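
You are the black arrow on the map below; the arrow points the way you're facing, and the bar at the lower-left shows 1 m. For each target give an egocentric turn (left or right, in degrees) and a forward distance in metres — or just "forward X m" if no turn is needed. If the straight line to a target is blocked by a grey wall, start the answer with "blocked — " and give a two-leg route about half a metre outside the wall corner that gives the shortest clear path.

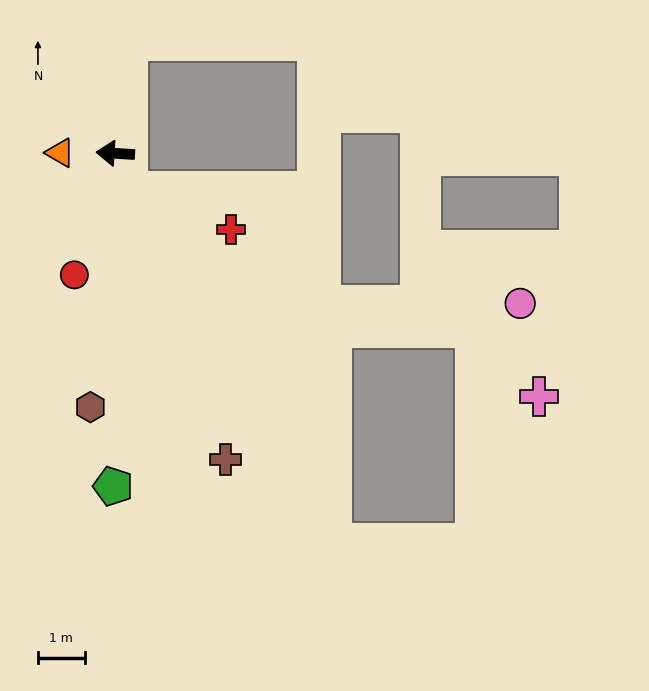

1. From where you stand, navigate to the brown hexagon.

turn left 88°, forward 5.5 m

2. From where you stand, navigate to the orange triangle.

turn left 3°, forward 1.2 m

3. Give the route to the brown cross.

turn left 113°, forward 7.0 m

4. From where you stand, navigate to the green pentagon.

turn left 93°, forward 7.1 m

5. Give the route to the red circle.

turn left 75°, forward 2.7 m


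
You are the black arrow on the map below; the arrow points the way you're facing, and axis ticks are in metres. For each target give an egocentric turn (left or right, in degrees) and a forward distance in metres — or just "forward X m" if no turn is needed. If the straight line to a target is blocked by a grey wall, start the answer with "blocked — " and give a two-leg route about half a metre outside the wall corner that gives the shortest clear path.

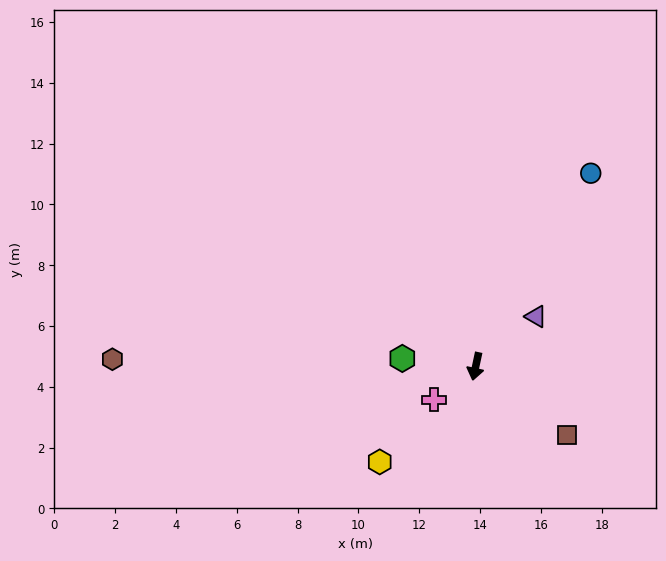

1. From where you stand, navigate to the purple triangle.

turn left 142°, forward 2.6 m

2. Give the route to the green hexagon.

turn right 84°, forward 2.4 m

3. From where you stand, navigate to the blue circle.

turn left 161°, forward 7.4 m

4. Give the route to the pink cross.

turn right 40°, forward 1.8 m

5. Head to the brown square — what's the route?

turn left 65°, forward 3.8 m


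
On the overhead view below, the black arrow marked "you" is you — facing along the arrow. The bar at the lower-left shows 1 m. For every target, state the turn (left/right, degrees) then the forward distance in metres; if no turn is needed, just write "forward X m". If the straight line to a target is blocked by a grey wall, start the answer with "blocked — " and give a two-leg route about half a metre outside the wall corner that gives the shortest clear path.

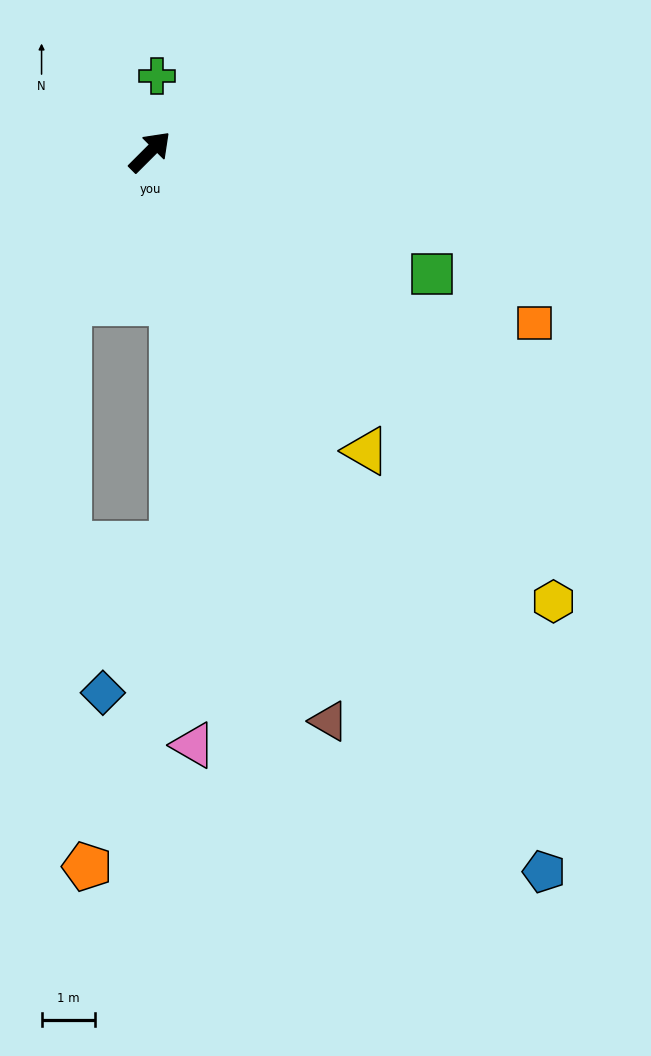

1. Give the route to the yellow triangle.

turn right 99°, forward 6.9 m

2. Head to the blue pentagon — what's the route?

turn right 106°, forward 15.3 m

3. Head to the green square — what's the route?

turn right 68°, forward 5.7 m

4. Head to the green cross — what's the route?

turn left 40°, forward 1.4 m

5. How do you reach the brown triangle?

turn right 118°, forward 11.1 m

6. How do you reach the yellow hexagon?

turn right 93°, forward 11.2 m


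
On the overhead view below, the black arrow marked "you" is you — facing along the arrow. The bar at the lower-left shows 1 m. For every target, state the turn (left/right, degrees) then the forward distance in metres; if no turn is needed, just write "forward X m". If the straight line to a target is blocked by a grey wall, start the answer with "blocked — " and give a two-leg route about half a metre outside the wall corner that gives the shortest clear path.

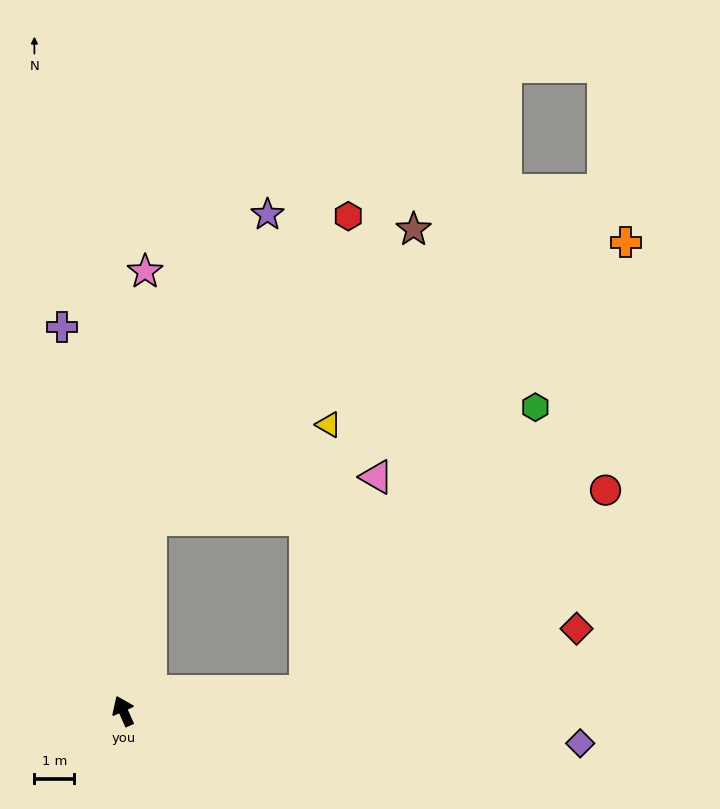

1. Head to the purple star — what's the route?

blocked — turn right 32°, forward 4.9 m, then turn right 13°, forward 8.2 m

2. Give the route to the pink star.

turn right 27°, forward 11.1 m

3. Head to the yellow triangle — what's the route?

blocked — turn right 32°, forward 4.9 m, then turn right 54°, forward 5.1 m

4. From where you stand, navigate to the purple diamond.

turn right 118°, forward 11.5 m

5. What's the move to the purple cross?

turn right 15°, forward 9.8 m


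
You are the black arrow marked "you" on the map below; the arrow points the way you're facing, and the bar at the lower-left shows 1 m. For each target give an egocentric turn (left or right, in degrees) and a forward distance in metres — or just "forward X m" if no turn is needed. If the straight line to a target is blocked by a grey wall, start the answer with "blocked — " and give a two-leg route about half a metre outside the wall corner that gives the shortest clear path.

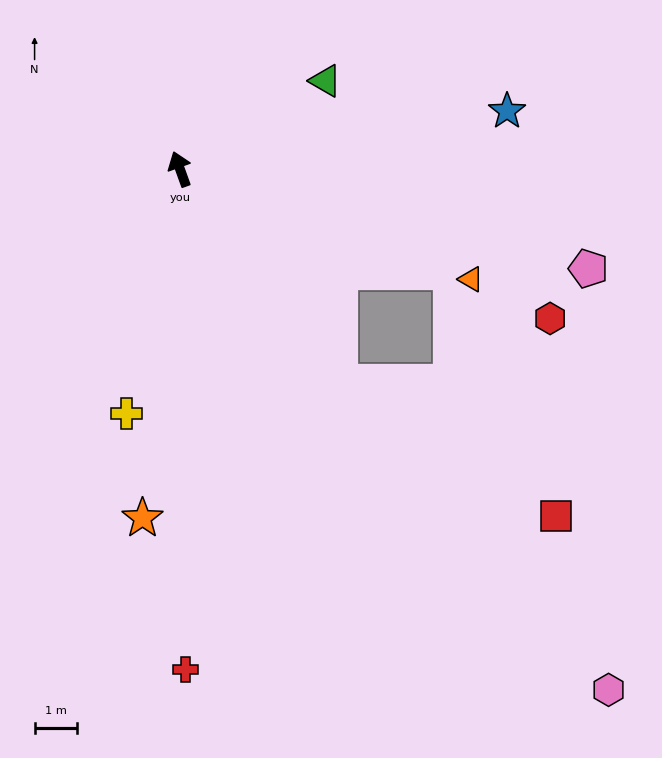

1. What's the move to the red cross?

turn left 161°, forward 11.8 m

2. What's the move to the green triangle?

turn right 79°, forward 4.0 m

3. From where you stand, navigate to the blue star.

turn right 100°, forward 7.8 m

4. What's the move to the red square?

blocked — turn right 163°, forward 6.3 m, then turn left 21°, forward 6.0 m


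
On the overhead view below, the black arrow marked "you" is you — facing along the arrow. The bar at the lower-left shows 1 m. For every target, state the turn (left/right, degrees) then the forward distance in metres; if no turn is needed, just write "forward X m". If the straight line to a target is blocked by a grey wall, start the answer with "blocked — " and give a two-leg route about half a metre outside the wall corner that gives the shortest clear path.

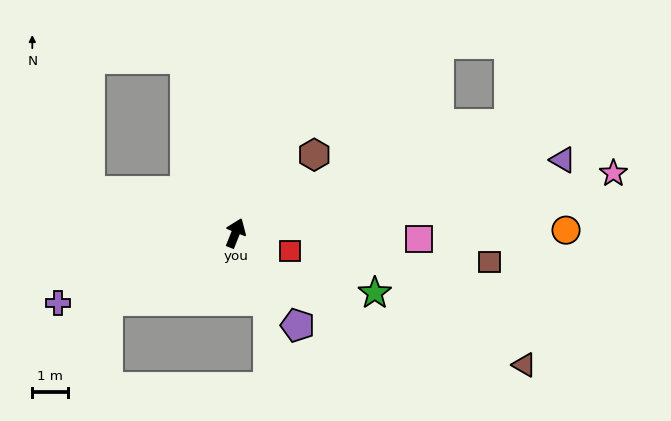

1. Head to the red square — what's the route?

turn right 87°, forward 1.6 m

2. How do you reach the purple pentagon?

turn right 124°, forward 3.1 m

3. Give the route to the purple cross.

turn left 133°, forward 5.3 m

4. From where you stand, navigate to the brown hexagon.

turn right 23°, forward 3.1 m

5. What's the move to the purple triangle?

turn right 56°, forward 9.3 m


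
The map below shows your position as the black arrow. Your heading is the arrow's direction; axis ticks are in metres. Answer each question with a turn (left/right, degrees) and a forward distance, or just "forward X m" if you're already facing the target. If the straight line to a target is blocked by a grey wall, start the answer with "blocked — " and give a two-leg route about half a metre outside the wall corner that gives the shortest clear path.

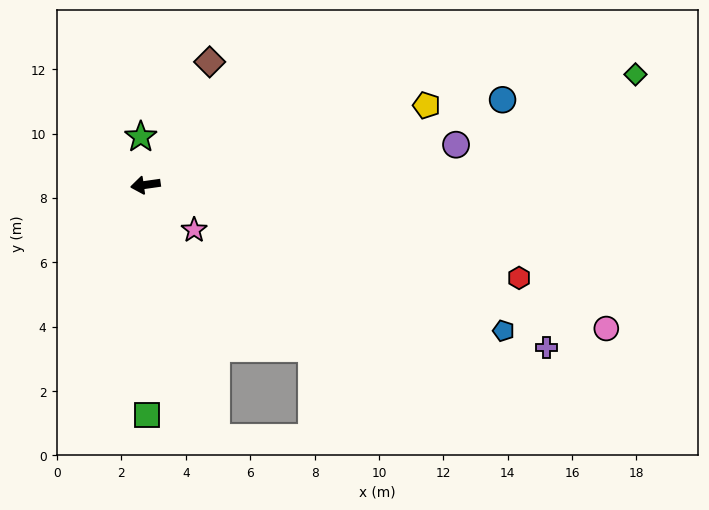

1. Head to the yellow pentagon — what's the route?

turn right 172°, forward 9.1 m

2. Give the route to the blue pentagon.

turn left 150°, forward 12.0 m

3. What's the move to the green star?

turn right 93°, forward 1.5 m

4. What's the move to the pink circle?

turn left 155°, forward 15.0 m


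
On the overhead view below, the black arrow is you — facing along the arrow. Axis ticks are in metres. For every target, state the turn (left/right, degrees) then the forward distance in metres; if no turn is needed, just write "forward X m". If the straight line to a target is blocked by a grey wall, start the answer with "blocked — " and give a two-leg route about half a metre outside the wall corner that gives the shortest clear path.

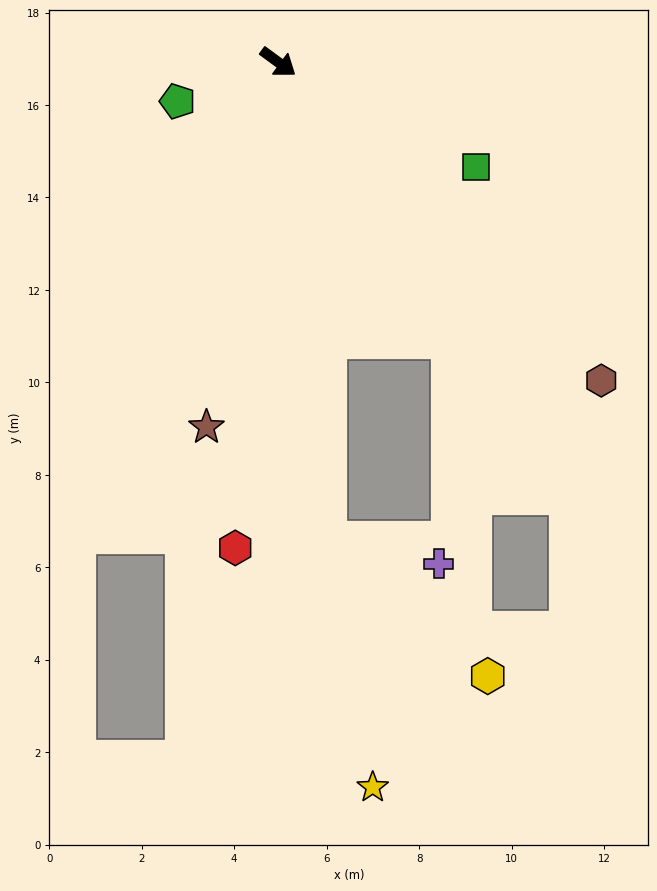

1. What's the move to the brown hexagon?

turn right 8°, forward 9.8 m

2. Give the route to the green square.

turn left 8°, forward 4.8 m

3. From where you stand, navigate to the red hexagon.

turn right 59°, forward 10.5 m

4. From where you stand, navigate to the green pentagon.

turn right 122°, forward 2.3 m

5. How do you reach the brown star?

turn right 65°, forward 8.0 m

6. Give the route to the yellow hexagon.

blocked — turn right 48°, forward 10.4 m, then turn left 44°, forward 4.5 m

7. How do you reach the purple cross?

blocked — turn right 48°, forward 10.4 m, then turn left 73°, forward 2.5 m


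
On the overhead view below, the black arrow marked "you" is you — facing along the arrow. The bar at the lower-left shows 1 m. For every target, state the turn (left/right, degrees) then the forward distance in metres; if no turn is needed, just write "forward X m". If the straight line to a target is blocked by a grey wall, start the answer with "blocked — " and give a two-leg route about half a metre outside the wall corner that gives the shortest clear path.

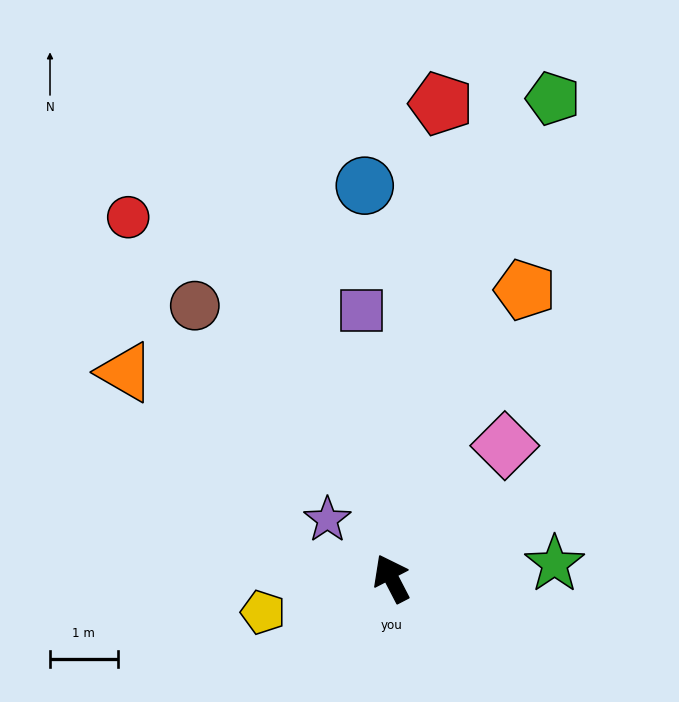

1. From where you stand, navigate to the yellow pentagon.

turn left 77°, forward 2.0 m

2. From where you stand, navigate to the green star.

turn right 112°, forward 2.4 m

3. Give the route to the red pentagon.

turn right 33°, forward 7.1 m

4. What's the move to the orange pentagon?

turn right 52°, forward 4.7 m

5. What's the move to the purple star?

turn left 20°, forward 1.3 m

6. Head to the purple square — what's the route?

turn right 21°, forward 4.0 m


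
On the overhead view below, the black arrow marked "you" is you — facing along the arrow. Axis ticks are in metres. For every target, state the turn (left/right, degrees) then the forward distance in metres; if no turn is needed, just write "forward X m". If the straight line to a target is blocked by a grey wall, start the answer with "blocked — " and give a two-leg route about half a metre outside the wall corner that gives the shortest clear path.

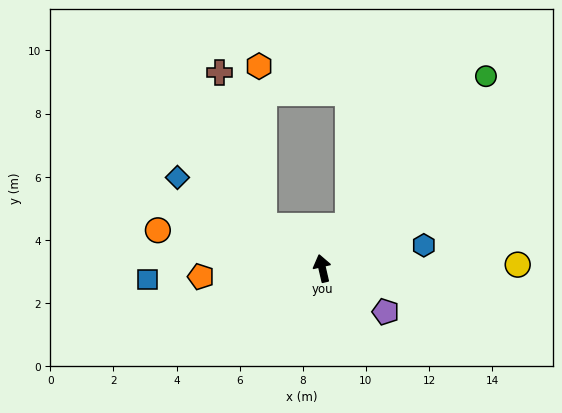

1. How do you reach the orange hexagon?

blocked — turn left 41°, forward 2.3 m, then turn right 52°, forward 5.1 m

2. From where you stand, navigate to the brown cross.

blocked — turn left 41°, forward 2.3 m, then turn right 38°, forward 5.0 m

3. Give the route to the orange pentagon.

turn left 81°, forward 3.9 m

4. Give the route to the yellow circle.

turn right 102°, forward 6.2 m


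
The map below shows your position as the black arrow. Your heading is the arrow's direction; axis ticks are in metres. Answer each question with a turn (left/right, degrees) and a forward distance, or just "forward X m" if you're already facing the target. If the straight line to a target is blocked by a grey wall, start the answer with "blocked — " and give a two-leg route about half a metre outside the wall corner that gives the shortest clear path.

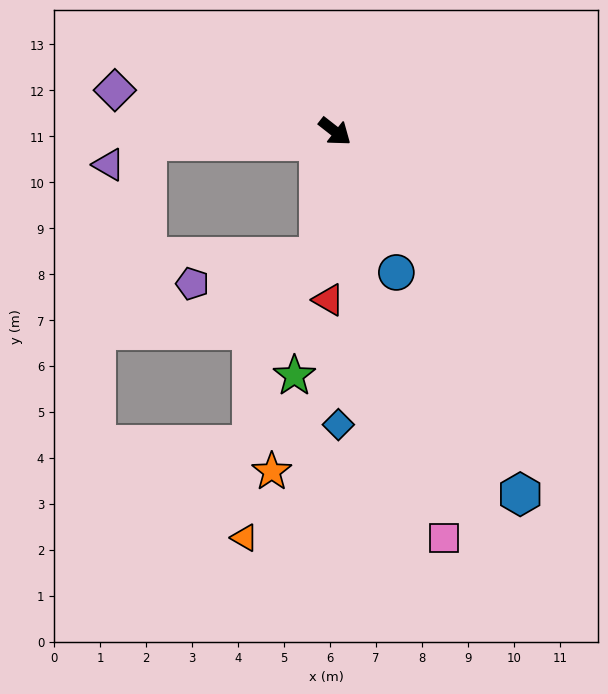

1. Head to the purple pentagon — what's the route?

blocked — turn right 60°, forward 2.7 m, then turn right 70°, forward 2.8 m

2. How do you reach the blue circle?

turn right 28°, forward 3.3 m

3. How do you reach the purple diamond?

turn right 153°, forward 4.9 m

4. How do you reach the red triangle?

turn right 54°, forward 3.7 m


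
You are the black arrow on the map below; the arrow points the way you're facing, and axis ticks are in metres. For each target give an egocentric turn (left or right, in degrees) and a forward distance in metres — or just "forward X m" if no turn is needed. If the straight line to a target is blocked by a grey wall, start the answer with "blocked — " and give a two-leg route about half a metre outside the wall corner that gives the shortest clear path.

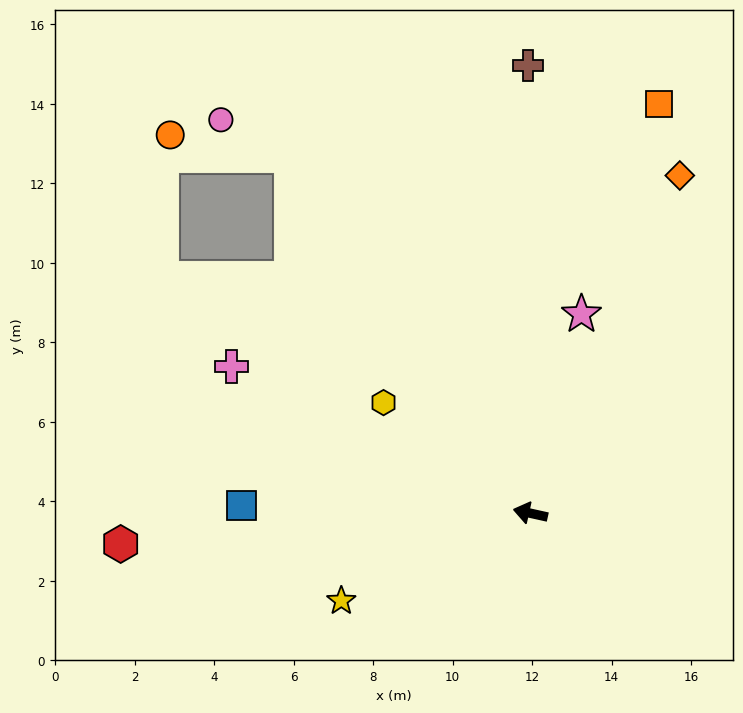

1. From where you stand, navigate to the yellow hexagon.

turn right 25°, forward 4.6 m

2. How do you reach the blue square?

turn left 11°, forward 7.3 m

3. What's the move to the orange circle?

blocked — turn right 44°, forward 10.8 m, then turn left 47°, forward 3.1 m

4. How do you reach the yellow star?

turn left 37°, forward 5.2 m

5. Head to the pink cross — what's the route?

turn right 14°, forward 8.4 m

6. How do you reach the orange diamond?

turn right 101°, forward 9.3 m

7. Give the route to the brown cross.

turn right 77°, forward 11.3 m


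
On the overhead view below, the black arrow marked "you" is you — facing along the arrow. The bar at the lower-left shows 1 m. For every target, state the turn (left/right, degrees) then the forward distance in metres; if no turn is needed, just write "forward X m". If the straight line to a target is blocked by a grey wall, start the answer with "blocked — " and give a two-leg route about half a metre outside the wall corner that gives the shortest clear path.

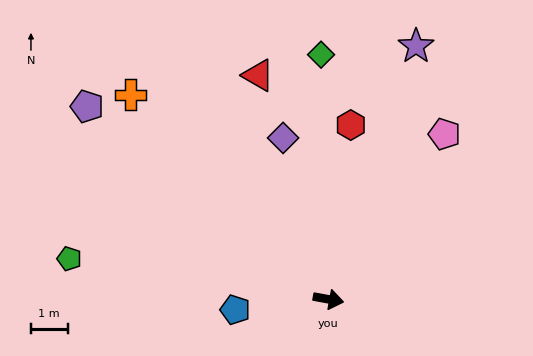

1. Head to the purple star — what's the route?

turn left 81°, forward 7.3 m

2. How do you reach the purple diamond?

turn left 116°, forward 4.6 m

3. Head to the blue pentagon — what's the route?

turn right 163°, forward 2.6 m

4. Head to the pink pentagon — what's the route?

turn left 65°, forward 5.5 m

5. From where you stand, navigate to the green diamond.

turn left 102°, forward 6.7 m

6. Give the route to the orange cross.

turn left 144°, forward 7.8 m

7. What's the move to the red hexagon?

turn left 93°, forward 4.8 m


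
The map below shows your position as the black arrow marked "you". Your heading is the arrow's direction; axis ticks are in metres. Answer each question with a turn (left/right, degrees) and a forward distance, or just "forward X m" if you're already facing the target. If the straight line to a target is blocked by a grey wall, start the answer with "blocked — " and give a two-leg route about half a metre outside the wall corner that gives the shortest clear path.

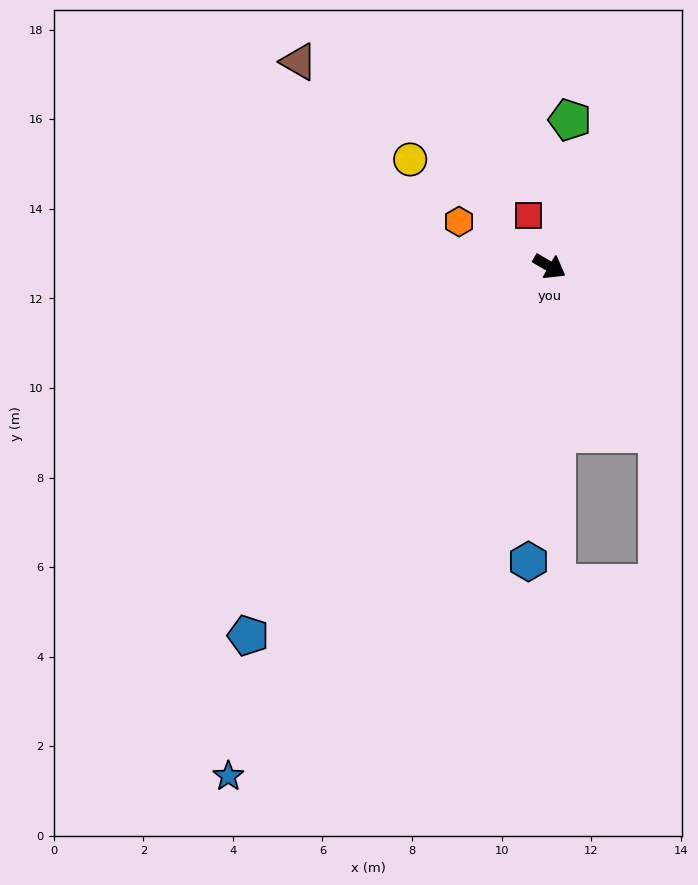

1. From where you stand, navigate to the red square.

turn left 143°, forward 1.2 m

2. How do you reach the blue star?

turn right 92°, forward 13.5 m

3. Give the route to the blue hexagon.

turn right 64°, forward 6.6 m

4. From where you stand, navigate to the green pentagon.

turn left 112°, forward 3.3 m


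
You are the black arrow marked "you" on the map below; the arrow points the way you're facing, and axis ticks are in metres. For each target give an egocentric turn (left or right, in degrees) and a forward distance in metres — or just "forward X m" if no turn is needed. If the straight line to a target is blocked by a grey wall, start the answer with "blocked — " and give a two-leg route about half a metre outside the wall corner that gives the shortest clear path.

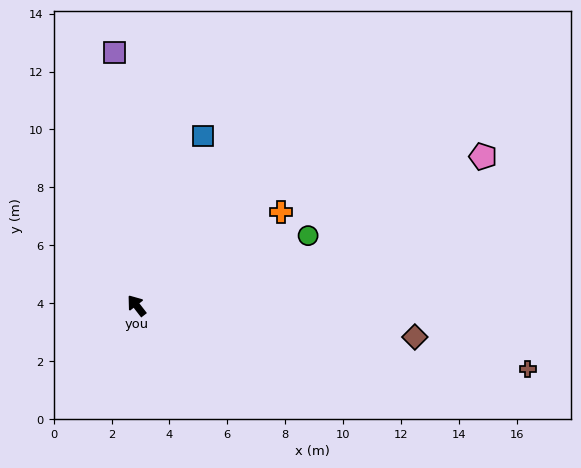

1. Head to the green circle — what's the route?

turn right 106°, forward 6.4 m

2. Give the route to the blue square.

turn right 59°, forward 6.3 m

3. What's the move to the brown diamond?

turn right 134°, forward 9.7 m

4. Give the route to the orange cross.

turn right 95°, forward 5.9 m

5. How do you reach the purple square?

turn right 33°, forward 8.8 m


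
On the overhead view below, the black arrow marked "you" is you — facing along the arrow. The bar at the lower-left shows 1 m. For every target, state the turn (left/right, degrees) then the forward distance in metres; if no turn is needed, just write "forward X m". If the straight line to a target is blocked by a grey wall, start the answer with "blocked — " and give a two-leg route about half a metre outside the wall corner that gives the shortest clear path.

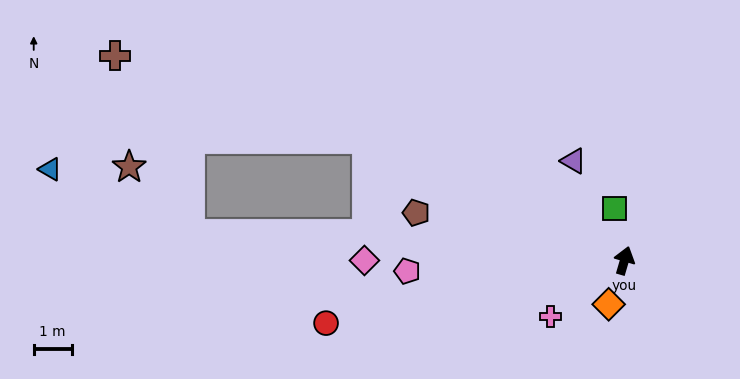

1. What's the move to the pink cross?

turn left 144°, forward 2.5 m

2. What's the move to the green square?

turn left 27°, forward 1.4 m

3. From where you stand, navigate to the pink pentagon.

turn left 109°, forward 5.7 m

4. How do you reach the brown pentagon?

turn left 93°, forward 5.6 m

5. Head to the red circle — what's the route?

turn left 118°, forward 8.1 m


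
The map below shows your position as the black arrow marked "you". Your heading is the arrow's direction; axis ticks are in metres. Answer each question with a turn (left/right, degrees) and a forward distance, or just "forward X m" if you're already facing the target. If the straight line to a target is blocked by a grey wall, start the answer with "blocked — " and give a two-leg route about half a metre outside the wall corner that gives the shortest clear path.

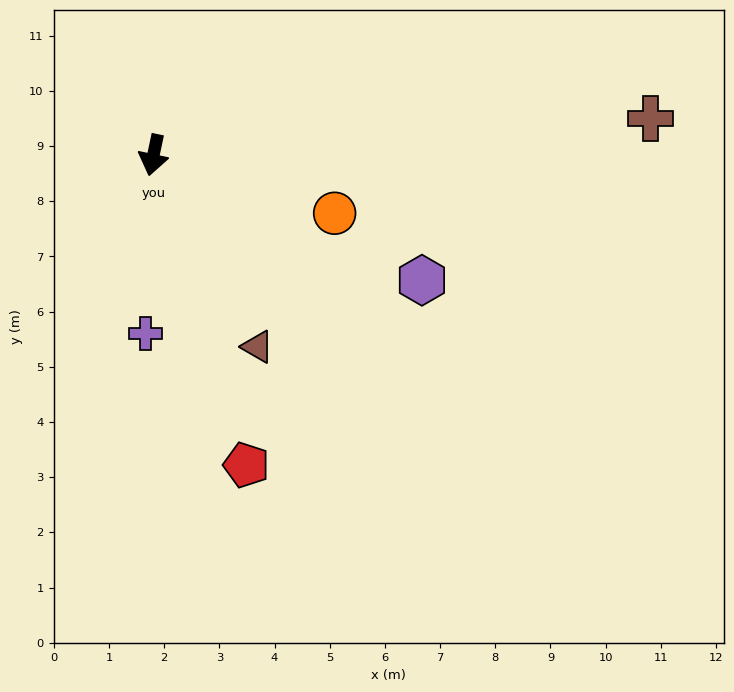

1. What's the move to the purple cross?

turn left 9°, forward 3.2 m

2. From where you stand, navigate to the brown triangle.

turn left 40°, forward 4.0 m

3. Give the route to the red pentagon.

turn left 29°, forward 5.9 m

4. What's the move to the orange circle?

turn left 84°, forward 3.4 m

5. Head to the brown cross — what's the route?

turn left 106°, forward 9.0 m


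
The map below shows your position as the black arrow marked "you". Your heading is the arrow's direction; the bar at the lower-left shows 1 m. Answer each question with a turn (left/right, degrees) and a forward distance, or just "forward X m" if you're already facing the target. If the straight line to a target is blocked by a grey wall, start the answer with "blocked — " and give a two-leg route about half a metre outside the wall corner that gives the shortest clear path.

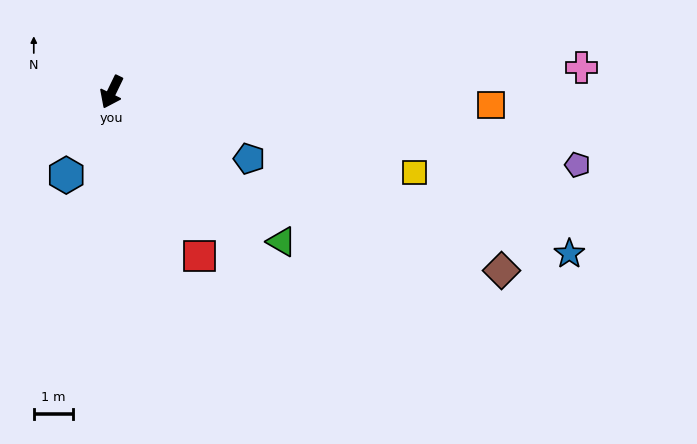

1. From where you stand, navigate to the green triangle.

turn left 74°, forward 5.8 m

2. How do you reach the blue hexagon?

turn right 3°, forward 2.4 m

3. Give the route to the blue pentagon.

turn left 90°, forward 3.9 m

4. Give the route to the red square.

turn left 54°, forward 4.7 m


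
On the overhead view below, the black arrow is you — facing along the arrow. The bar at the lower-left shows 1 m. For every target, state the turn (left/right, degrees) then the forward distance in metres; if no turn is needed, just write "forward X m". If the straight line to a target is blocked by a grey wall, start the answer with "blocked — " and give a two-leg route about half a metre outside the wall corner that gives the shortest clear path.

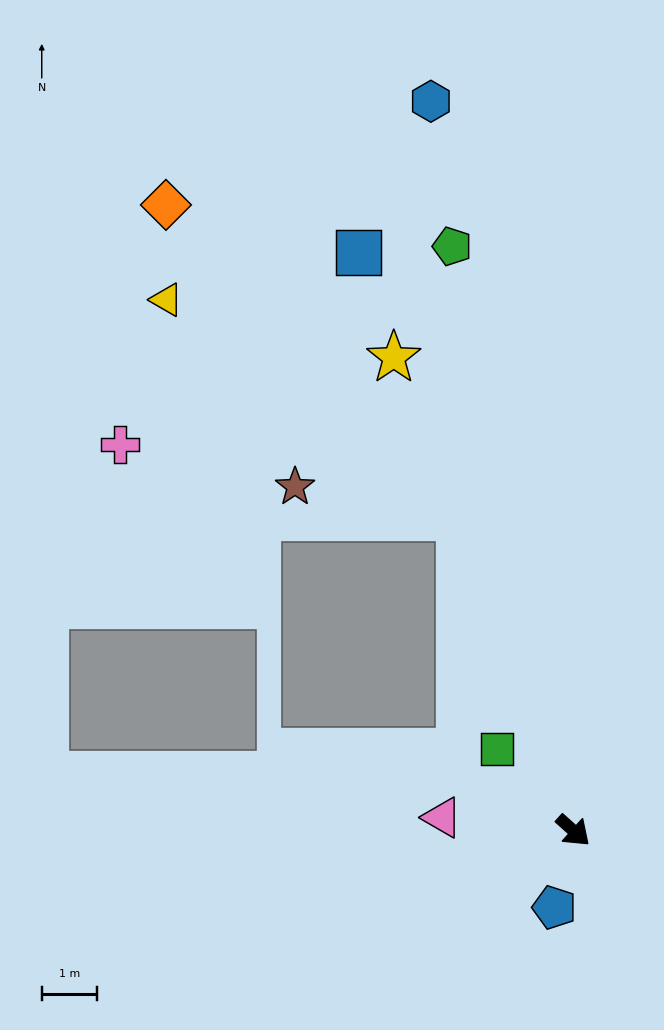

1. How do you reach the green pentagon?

turn left 144°, forward 10.9 m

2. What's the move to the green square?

turn left 175°, forward 2.0 m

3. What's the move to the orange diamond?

blocked — turn left 152°, forward 6.1 m, then turn left 23°, forward 7.8 m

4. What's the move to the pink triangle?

turn right 144°, forward 2.4 m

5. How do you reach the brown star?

blocked — turn left 152°, forward 6.1 m, then turn left 59°, forward 3.0 m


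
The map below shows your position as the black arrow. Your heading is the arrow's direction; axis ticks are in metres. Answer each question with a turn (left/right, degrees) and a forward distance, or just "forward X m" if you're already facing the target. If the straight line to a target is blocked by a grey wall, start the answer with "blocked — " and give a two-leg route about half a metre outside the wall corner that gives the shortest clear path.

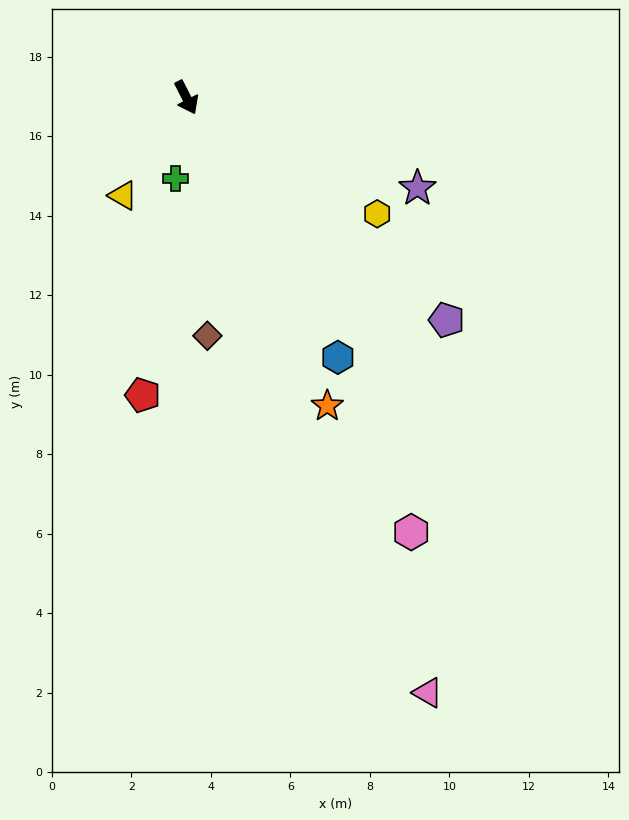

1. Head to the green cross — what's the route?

turn right 35°, forward 2.1 m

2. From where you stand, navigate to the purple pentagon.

turn left 22°, forward 8.6 m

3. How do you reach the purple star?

turn left 42°, forward 6.2 m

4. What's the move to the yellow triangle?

turn right 60°, forward 2.9 m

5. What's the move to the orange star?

turn right 2°, forward 8.5 m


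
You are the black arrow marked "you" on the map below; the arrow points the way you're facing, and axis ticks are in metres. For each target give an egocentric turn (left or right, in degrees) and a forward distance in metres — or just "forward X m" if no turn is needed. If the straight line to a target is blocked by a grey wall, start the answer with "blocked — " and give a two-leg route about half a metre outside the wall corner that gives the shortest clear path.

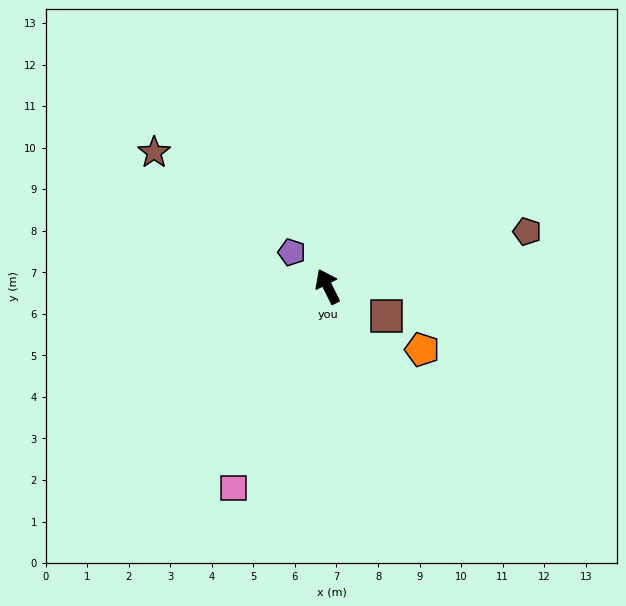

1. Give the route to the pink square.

turn left 128°, forward 5.4 m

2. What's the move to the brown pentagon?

turn right 101°, forward 5.0 m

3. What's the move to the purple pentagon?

turn left 20°, forward 1.2 m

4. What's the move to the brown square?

turn right 143°, forward 1.6 m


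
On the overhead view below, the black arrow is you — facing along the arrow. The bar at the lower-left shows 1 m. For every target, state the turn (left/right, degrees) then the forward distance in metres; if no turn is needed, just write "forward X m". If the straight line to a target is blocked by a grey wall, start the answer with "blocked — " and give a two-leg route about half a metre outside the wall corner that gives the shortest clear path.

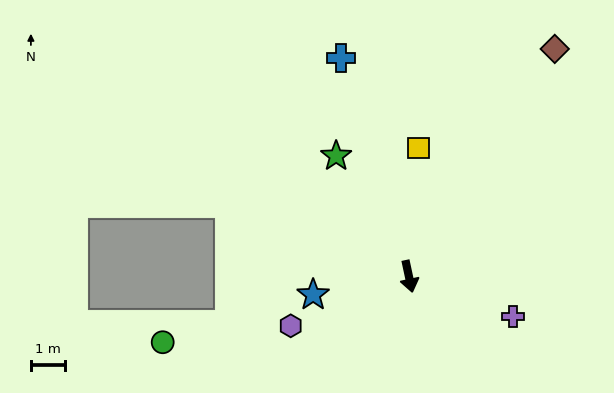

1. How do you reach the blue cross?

turn right 175°, forward 6.8 m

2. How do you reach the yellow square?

turn left 164°, forward 3.8 m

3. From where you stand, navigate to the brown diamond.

turn left 135°, forward 8.0 m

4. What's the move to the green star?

turn right 161°, forward 4.2 m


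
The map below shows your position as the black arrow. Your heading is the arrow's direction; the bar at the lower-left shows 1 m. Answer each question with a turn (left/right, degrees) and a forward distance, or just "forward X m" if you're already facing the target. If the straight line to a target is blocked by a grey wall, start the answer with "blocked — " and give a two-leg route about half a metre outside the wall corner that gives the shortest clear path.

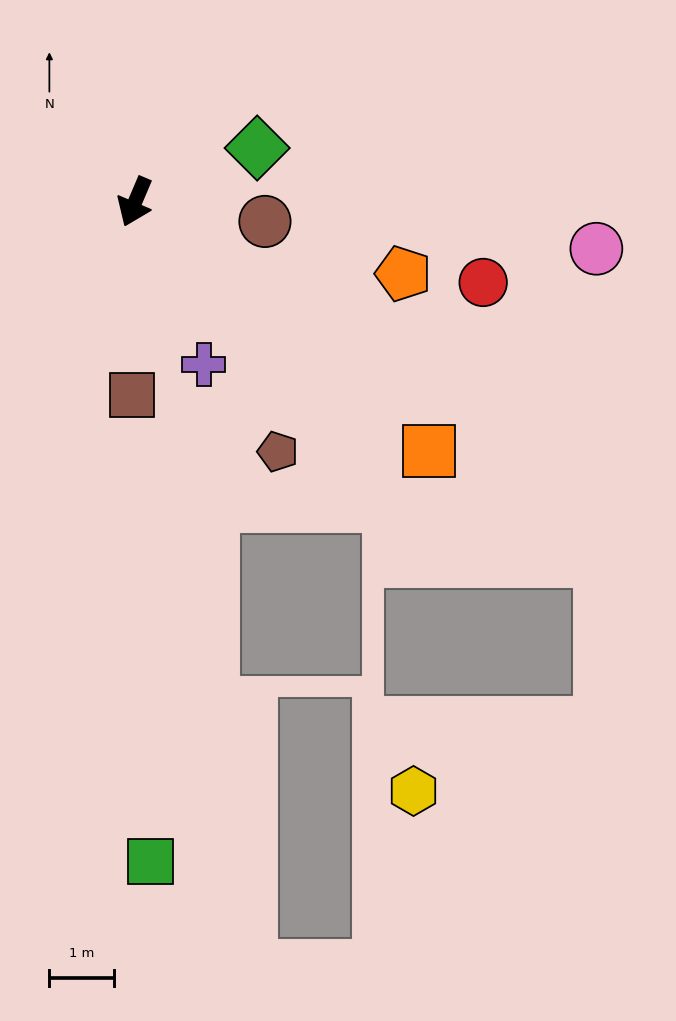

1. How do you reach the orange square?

turn left 73°, forward 6.0 m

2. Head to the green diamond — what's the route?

turn left 137°, forward 2.1 m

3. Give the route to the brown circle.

turn left 104°, forward 2.0 m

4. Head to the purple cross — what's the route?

turn left 46°, forward 2.7 m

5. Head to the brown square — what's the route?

turn left 22°, forward 3.0 m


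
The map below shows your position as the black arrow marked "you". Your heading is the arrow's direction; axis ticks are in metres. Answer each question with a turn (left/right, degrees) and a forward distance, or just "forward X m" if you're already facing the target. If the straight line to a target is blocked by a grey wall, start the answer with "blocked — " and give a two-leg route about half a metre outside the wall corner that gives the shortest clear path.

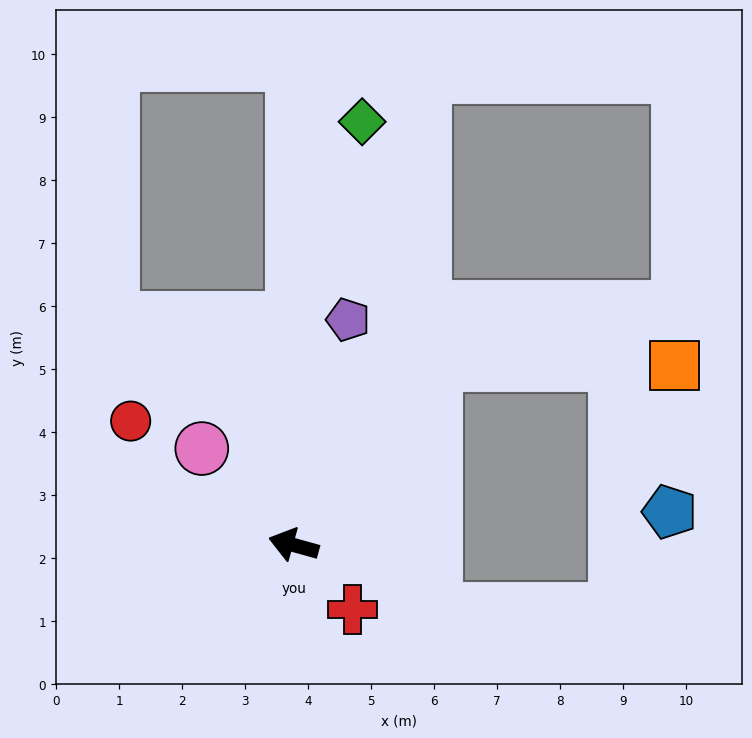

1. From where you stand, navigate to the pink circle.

turn right 31°, forward 2.1 m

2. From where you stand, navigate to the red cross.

turn left 148°, forward 1.4 m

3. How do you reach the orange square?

blocked — turn right 113°, forward 3.6 m, then turn right 52°, forward 3.8 m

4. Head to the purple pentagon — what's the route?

turn right 88°, forward 3.7 m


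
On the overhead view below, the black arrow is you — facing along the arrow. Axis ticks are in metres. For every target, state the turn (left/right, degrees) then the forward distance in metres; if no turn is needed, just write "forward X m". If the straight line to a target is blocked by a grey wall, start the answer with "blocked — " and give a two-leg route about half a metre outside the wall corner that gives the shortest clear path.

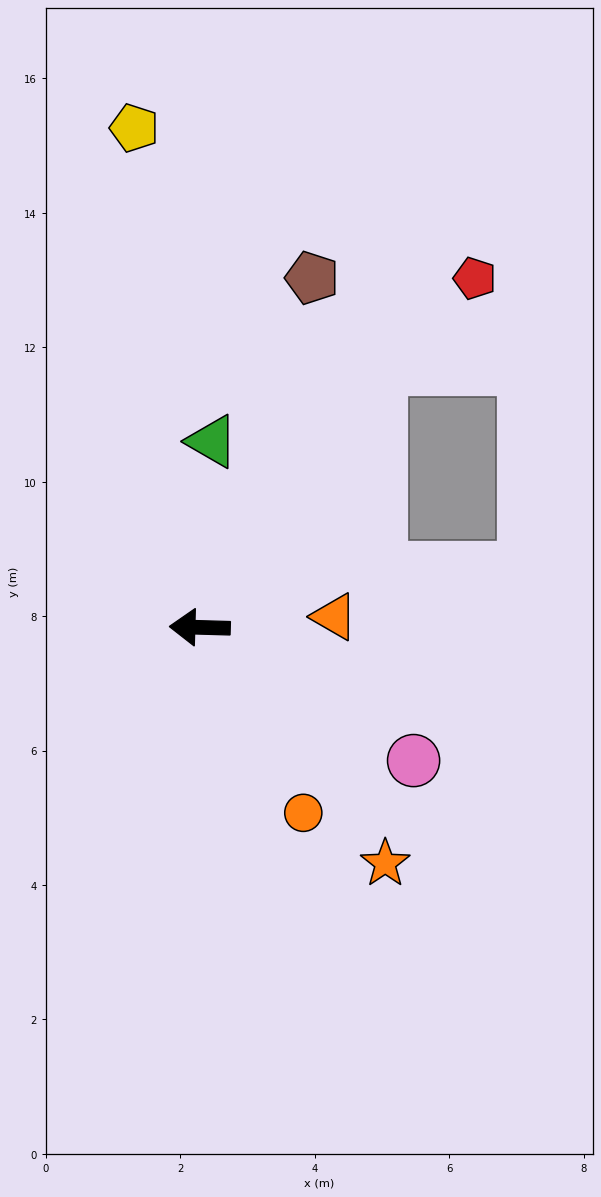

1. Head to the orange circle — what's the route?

turn left 121°, forward 3.2 m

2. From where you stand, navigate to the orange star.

turn left 130°, forward 4.5 m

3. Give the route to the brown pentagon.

turn right 106°, forward 5.5 m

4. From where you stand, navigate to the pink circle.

turn left 150°, forward 3.7 m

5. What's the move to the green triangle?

turn right 92°, forward 2.8 m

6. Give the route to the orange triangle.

turn right 174°, forward 2.0 m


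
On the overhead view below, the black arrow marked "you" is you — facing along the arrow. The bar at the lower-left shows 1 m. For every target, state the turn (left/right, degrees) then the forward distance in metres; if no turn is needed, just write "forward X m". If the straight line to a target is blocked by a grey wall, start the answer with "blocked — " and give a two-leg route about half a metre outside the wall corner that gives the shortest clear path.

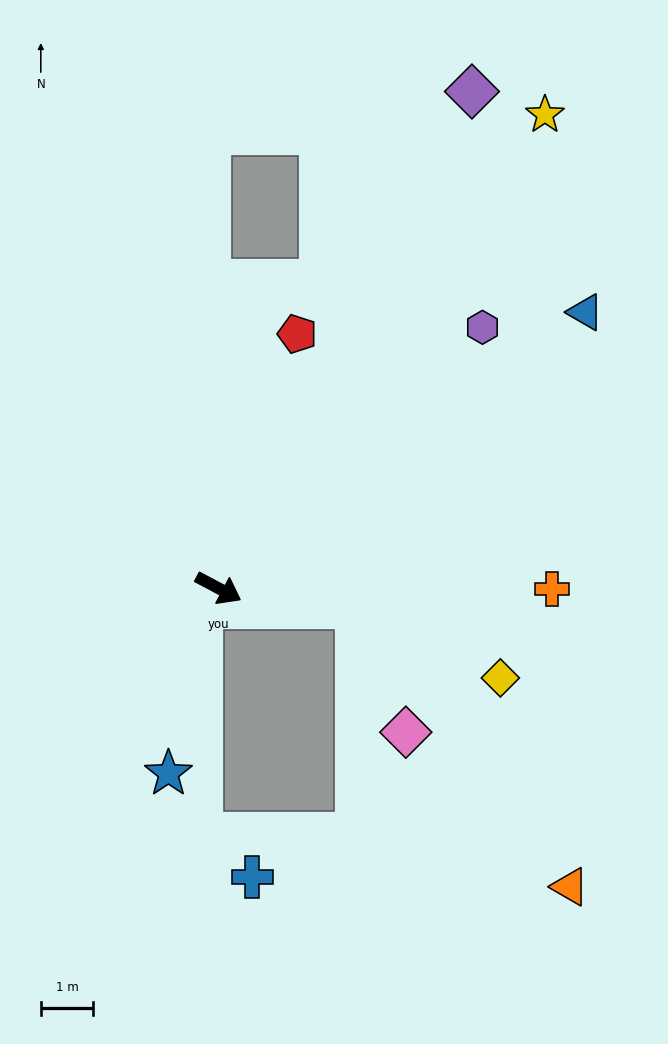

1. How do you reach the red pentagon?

turn left 101°, forward 5.1 m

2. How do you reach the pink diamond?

blocked — turn left 20°, forward 2.7 m, then turn right 61°, forward 2.6 m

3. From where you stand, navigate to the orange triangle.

blocked — turn left 20°, forward 2.7 m, then turn right 45°, forward 6.7 m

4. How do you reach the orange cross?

turn left 28°, forward 6.4 m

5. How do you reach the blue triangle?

turn left 65°, forward 8.8 m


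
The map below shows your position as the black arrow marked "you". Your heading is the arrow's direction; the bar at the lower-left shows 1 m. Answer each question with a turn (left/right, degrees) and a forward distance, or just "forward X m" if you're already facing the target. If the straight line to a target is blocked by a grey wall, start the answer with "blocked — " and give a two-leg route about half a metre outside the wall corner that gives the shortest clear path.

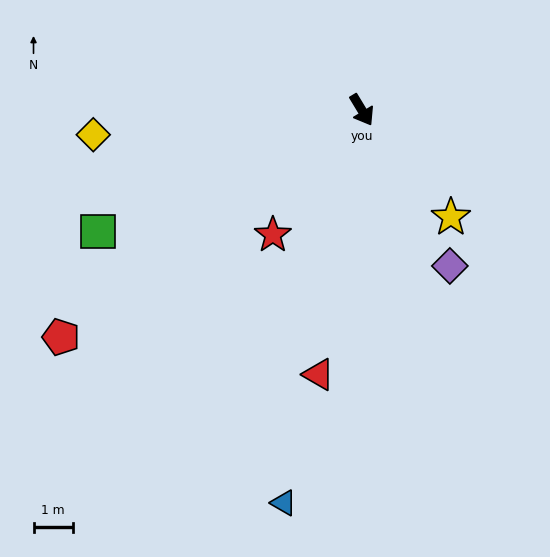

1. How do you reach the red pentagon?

turn right 84°, forward 9.5 m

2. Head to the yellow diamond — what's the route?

turn right 116°, forward 6.8 m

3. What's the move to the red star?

turn right 67°, forward 3.9 m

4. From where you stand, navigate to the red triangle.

turn right 40°, forward 6.8 m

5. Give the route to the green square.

turn right 96°, forward 7.3 m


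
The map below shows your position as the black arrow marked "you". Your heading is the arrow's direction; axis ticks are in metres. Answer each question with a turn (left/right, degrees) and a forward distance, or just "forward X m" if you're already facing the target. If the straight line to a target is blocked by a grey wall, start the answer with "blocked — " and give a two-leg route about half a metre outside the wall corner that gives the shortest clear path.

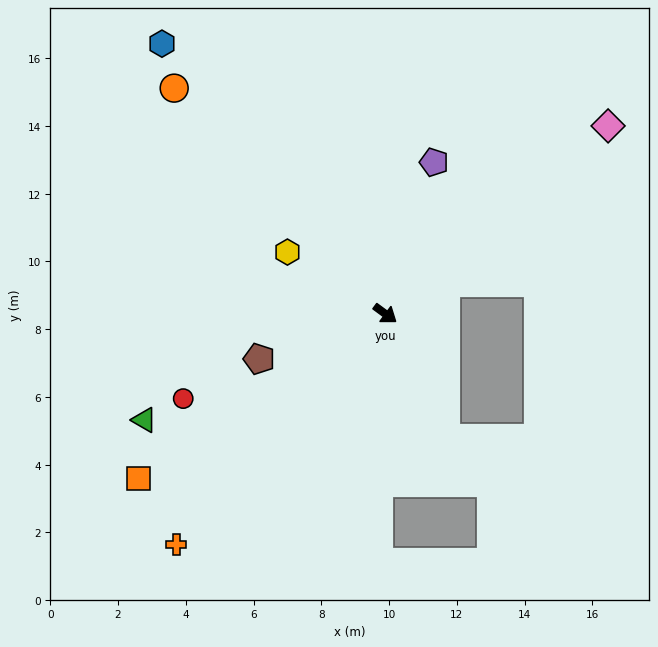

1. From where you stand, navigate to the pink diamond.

turn left 77°, forward 8.6 m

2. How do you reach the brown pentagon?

turn right 124°, forward 4.0 m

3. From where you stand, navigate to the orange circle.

turn left 169°, forward 9.1 m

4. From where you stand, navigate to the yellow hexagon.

turn right 176°, forward 3.4 m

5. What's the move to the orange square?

turn right 110°, forward 8.8 m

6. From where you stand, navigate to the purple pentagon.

turn left 109°, forward 4.7 m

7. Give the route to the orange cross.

turn right 96°, forward 9.2 m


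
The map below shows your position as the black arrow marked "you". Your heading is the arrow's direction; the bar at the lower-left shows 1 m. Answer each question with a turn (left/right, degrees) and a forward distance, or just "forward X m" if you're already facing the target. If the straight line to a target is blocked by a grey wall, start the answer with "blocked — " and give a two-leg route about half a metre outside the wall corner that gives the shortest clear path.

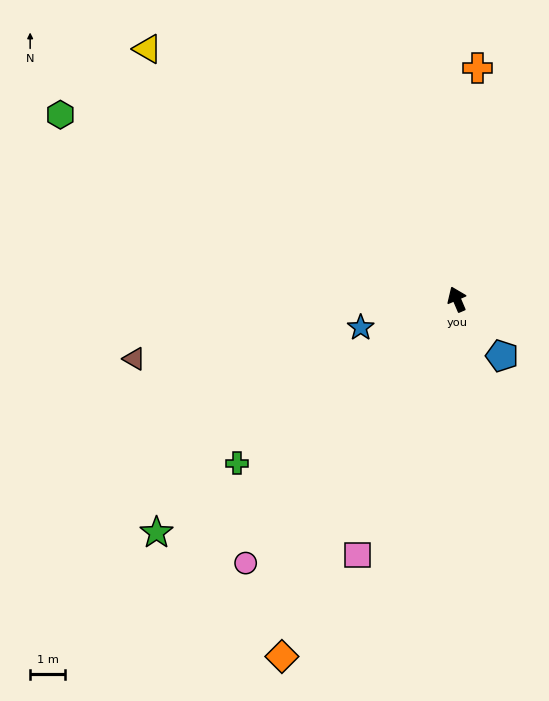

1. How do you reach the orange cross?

turn right 28°, forward 6.6 m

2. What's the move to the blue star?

turn left 83°, forward 2.9 m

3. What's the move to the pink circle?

turn left 118°, forward 9.6 m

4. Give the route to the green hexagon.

turn left 42°, forward 12.5 m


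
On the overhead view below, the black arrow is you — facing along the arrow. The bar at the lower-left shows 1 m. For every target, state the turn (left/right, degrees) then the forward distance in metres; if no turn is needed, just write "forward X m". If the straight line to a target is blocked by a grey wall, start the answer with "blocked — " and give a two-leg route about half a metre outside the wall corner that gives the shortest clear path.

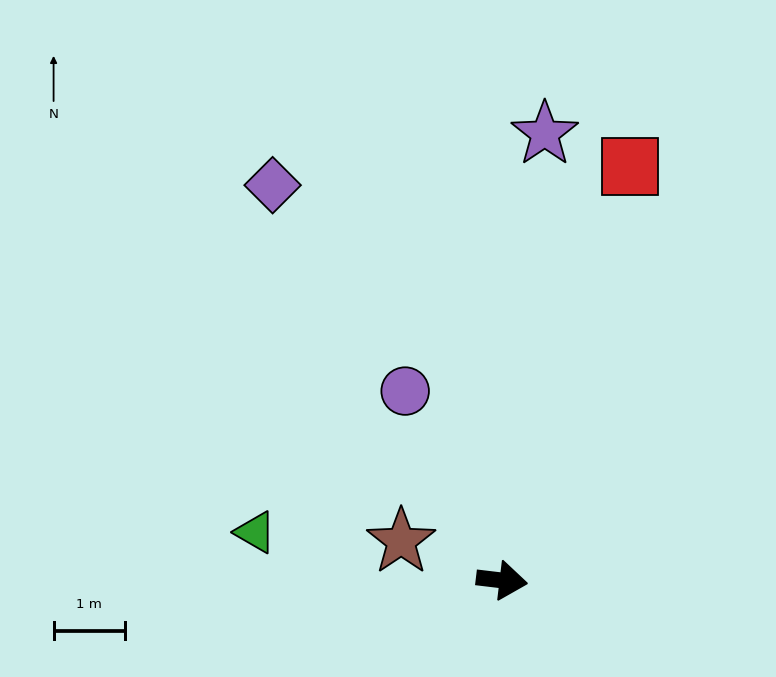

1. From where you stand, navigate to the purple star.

turn left 91°, forward 6.3 m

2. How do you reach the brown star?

turn left 166°, forward 1.5 m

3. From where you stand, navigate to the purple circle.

turn left 124°, forward 3.0 m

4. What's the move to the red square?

turn left 80°, forward 6.1 m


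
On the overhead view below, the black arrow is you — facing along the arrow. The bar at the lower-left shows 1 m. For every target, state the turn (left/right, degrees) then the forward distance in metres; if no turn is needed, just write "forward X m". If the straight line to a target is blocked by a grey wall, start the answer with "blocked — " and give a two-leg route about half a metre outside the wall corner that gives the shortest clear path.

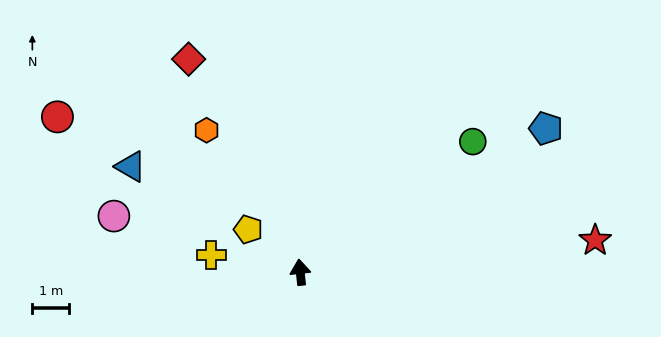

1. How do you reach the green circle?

turn right 59°, forward 5.8 m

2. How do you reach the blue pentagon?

turn right 66°, forward 7.7 m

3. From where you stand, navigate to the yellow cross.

turn left 73°, forward 2.4 m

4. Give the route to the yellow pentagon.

turn left 44°, forward 1.8 m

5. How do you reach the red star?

turn right 90°, forward 8.0 m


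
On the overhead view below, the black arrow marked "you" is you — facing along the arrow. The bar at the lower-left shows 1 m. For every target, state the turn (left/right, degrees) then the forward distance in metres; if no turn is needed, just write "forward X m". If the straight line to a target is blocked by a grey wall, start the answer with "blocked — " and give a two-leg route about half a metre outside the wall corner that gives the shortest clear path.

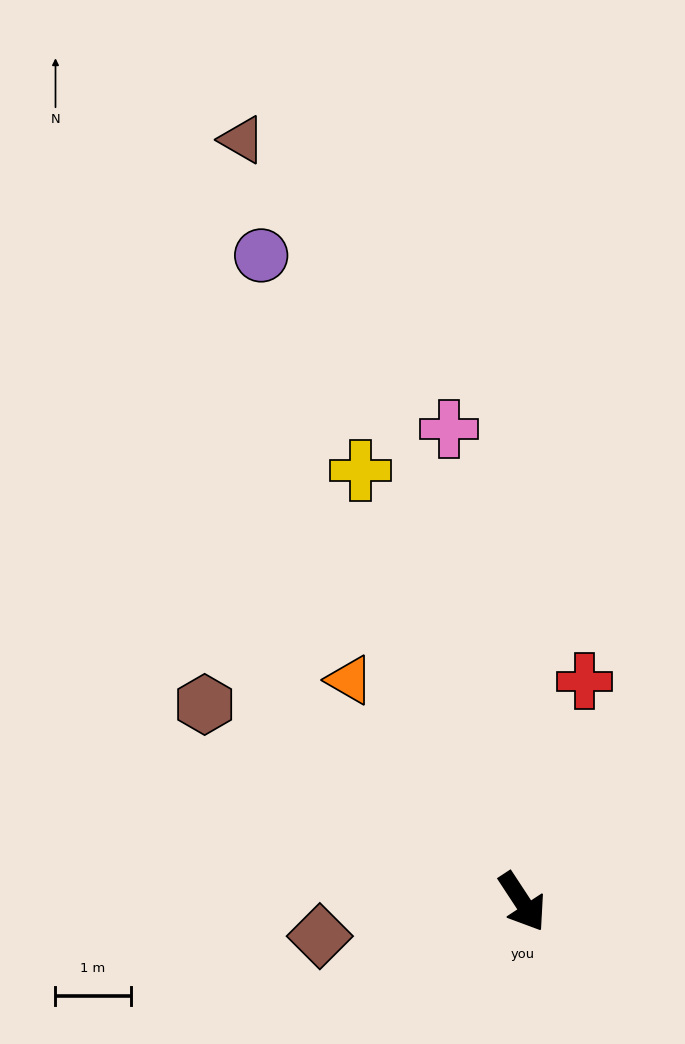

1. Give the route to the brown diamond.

turn right 114°, forward 2.7 m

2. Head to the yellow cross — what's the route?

turn left 167°, forward 6.1 m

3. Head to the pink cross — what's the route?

turn left 156°, forward 6.4 m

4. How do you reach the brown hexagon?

turn right 155°, forward 5.0 m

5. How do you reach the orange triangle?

turn right 175°, forward 3.7 m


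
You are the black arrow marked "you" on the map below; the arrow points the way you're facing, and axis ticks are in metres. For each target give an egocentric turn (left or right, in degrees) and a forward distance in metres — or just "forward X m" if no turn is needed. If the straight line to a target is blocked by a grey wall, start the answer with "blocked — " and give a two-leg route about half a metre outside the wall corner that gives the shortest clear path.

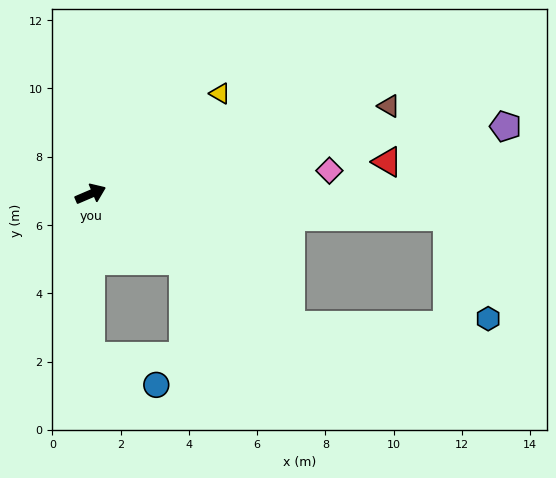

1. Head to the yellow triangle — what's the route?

turn left 15°, forward 4.8 m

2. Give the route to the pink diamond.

turn right 18°, forward 7.0 m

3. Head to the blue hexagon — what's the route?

blocked — turn right 27°, forward 10.5 m, then turn right 64°, forward 3.2 m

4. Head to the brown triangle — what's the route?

turn right 7°, forward 9.1 m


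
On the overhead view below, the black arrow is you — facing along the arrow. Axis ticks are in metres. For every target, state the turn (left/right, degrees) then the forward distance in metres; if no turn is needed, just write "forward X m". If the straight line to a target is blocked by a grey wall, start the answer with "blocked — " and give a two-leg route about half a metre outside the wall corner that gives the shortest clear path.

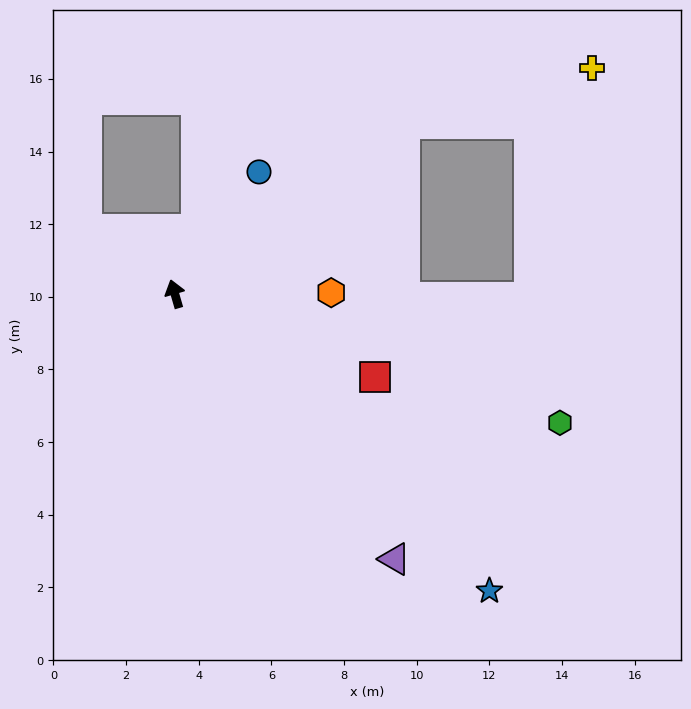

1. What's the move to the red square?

turn right 129°, forward 6.0 m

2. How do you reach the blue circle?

turn right 51°, forward 4.1 m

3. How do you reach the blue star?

turn right 150°, forward 11.9 m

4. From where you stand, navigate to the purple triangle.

turn right 157°, forward 9.5 m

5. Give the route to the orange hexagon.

turn right 106°, forward 4.3 m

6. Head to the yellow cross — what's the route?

blocked — turn right 70°, forward 7.9 m, then turn right 20°, forward 5.4 m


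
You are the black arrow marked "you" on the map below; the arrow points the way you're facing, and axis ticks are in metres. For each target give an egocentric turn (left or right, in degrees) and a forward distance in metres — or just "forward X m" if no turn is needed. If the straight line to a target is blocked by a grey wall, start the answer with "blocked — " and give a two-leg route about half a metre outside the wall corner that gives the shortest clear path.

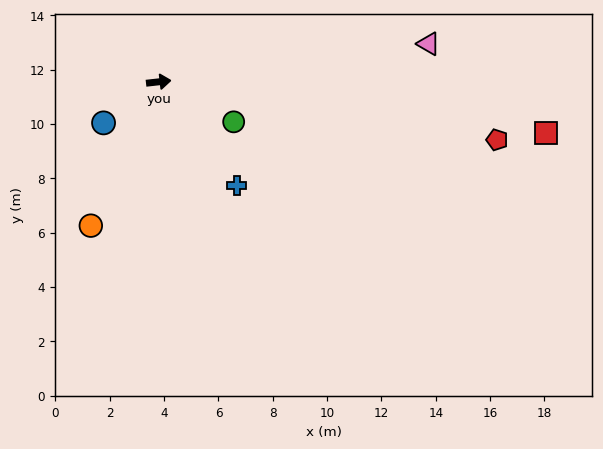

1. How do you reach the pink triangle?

forward 10.0 m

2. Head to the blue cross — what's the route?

turn right 59°, forward 4.8 m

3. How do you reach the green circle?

turn right 34°, forward 3.1 m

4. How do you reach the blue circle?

turn right 150°, forward 2.5 m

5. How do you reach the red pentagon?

turn right 16°, forward 12.6 m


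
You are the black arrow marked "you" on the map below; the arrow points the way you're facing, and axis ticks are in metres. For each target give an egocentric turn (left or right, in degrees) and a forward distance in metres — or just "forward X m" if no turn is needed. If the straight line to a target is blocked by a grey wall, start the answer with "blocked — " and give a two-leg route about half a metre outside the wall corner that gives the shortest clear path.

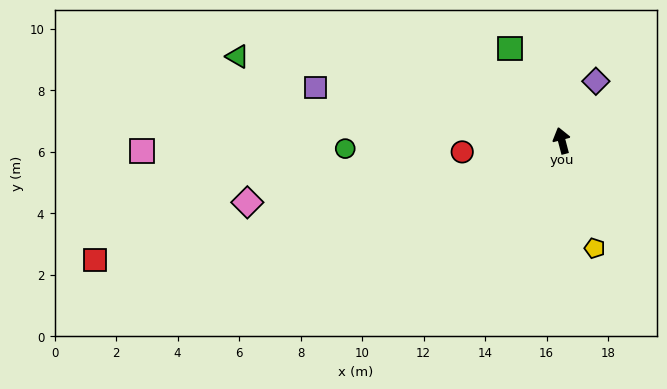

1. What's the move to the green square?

turn left 15°, forward 3.4 m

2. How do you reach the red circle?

turn left 82°, forward 3.3 m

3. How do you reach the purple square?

turn left 63°, forward 8.2 m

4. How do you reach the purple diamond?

turn right 45°, forward 2.2 m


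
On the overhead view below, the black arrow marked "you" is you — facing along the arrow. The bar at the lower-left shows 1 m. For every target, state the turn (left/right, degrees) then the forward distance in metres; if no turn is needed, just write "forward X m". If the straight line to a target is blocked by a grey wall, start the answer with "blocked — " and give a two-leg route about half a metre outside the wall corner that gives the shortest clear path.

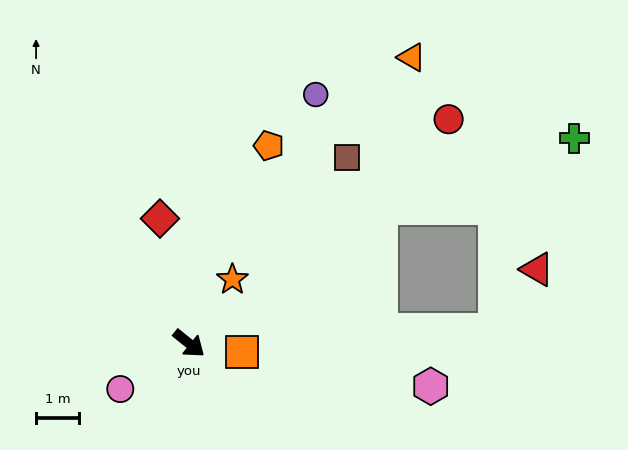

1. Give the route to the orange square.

turn left 30°, forward 1.3 m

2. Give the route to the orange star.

turn left 95°, forward 1.8 m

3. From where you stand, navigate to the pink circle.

turn right 108°, forward 1.9 m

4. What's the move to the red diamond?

turn left 142°, forward 3.0 m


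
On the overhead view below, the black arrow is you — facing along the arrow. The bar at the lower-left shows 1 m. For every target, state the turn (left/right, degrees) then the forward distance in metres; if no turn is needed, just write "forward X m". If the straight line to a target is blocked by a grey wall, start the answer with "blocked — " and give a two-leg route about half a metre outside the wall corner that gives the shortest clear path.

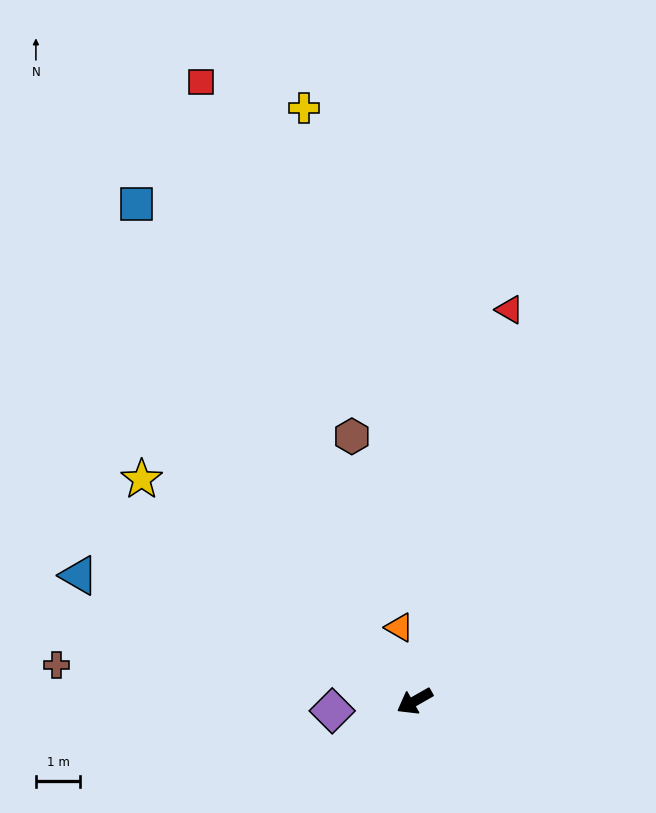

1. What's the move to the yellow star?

turn right 69°, forward 8.0 m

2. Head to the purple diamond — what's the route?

turn right 23°, forward 1.9 m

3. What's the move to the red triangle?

turn right 133°, forward 9.1 m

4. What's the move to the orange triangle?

turn right 108°, forward 1.7 m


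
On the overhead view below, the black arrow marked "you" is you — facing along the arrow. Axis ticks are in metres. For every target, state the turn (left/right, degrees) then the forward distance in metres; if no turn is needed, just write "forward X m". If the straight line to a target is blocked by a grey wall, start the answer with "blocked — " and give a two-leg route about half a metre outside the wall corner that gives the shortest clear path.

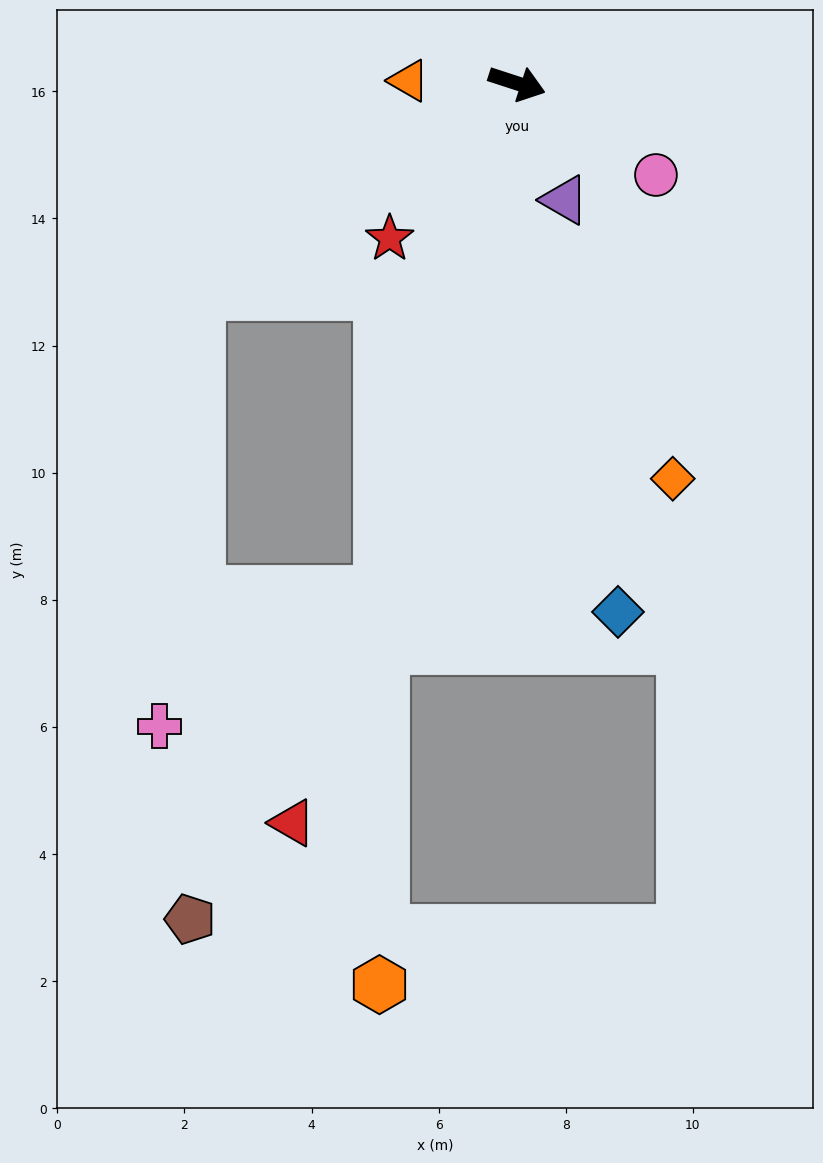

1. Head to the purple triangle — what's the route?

turn right 50°, forward 2.0 m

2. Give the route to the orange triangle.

turn right 163°, forward 1.7 m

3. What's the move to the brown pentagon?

blocked — turn right 87°, forward 8.3 m, then turn right 15°, forward 6.0 m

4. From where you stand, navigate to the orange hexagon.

blocked — turn right 85°, forward 9.1 m, then turn left 13°, forward 5.3 m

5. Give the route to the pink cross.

blocked — turn right 87°, forward 8.3 m, then turn right 44°, forward 4.1 m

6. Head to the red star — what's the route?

turn right 111°, forward 3.2 m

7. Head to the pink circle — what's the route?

turn right 15°, forward 2.6 m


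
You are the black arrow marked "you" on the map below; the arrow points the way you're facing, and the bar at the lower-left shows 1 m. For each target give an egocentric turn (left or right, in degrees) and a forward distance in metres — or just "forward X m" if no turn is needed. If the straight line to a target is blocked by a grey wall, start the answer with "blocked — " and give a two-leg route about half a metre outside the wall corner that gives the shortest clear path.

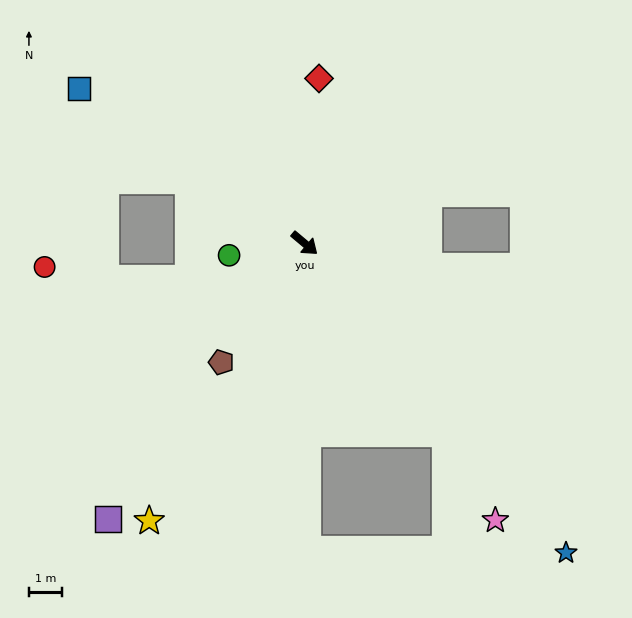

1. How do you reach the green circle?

turn right 131°, forward 2.3 m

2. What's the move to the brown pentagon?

turn right 85°, forward 4.4 m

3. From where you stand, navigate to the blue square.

turn right 174°, forward 8.2 m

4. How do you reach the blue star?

turn right 10°, forward 12.2 m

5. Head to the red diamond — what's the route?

turn left 125°, forward 5.0 m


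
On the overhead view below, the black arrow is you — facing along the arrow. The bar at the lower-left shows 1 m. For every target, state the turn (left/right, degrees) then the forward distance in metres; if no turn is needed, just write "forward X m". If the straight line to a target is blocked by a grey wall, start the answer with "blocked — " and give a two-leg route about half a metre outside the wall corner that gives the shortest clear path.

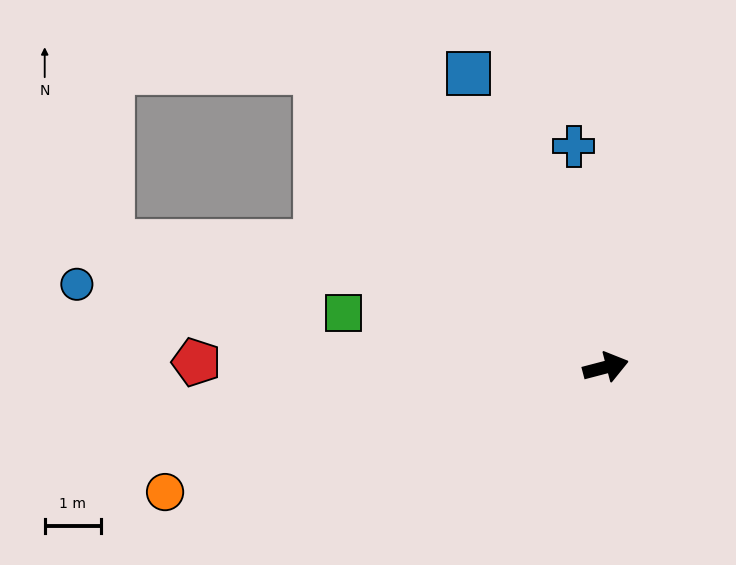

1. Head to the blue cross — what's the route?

turn left 84°, forward 4.0 m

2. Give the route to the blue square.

turn left 100°, forward 5.8 m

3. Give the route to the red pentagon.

turn left 165°, forward 7.3 m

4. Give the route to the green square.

turn left 154°, forward 4.8 m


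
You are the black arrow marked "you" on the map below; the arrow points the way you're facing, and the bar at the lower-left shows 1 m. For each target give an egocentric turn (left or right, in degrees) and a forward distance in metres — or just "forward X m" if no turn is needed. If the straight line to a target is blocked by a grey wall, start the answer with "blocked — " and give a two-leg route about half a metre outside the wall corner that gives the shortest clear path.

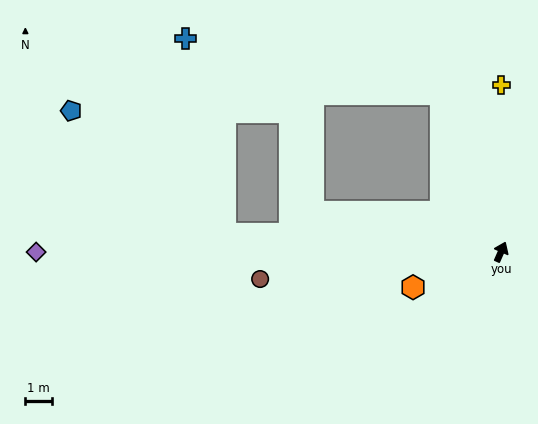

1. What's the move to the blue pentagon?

blocked — turn left 110°, forward 10.4 m, then turn right 35°, forward 7.4 m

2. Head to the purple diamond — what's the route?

turn left 114°, forward 17.5 m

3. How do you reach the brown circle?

turn left 120°, forward 9.1 m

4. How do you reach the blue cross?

blocked — turn left 44°, forward 6.3 m, then turn left 57°, forward 9.9 m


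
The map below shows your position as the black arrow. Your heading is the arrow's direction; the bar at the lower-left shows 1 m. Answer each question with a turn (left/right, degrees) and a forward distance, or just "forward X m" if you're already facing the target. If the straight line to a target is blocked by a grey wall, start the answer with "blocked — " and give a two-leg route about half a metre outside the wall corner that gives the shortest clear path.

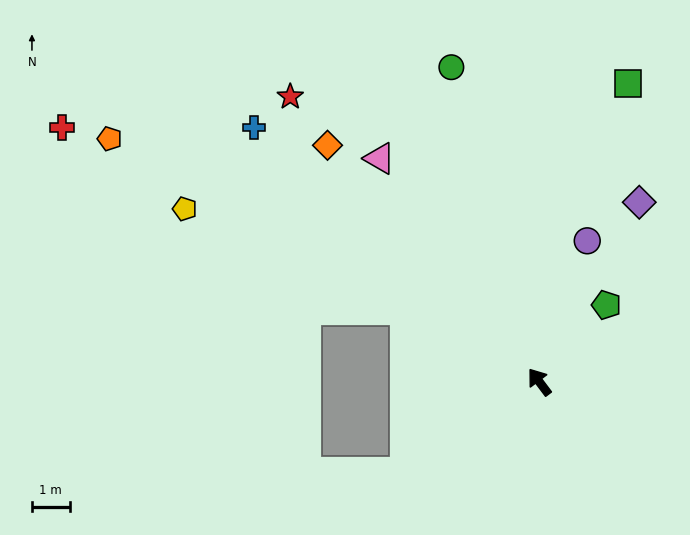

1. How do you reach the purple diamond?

turn right 66°, forward 5.5 m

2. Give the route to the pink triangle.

forward 7.3 m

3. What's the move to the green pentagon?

turn right 78°, forward 2.7 m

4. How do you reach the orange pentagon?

turn left 24°, forward 13.1 m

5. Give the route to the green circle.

turn right 21°, forward 8.7 m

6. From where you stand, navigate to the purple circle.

turn right 56°, forward 4.0 m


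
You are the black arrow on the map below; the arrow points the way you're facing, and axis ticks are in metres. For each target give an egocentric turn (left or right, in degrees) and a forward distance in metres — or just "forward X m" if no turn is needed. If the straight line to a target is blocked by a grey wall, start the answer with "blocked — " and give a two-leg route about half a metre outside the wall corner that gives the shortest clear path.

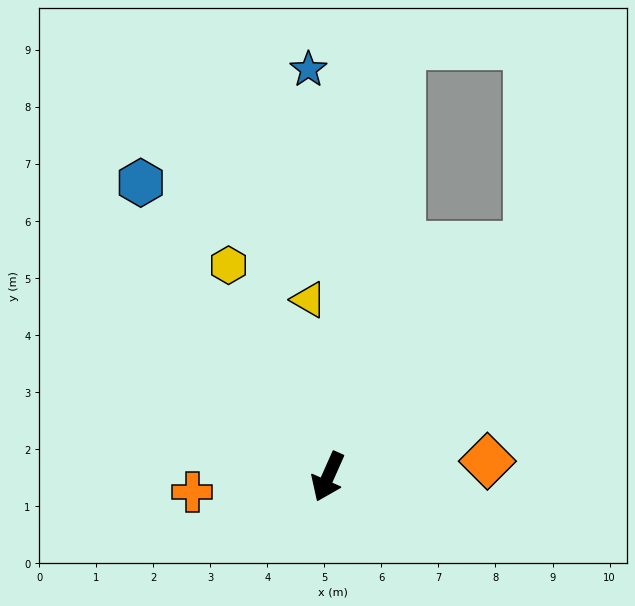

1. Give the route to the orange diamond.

turn left 120°, forward 2.8 m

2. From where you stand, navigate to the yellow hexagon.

turn right 131°, forward 4.1 m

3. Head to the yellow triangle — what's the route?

turn right 150°, forward 3.1 m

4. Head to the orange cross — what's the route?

turn right 60°, forward 2.4 m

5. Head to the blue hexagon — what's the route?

turn right 124°, forward 6.1 m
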